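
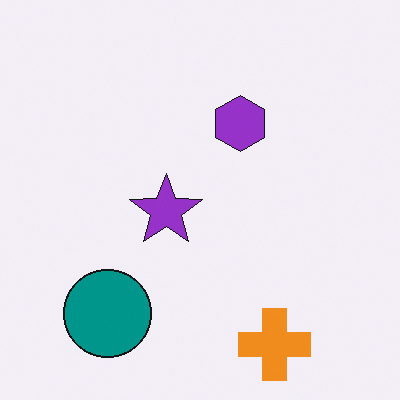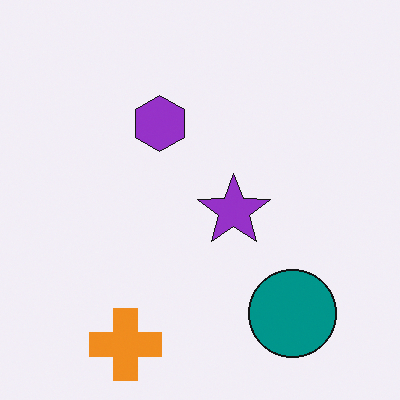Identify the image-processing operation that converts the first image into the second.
The image was flipped horizontally (left ↔ right).

The teal circle is in the bottom-left of the first image and the bottom-right of the second — shapes on opposite sides of the vertical midline have swapped in a mirror flip.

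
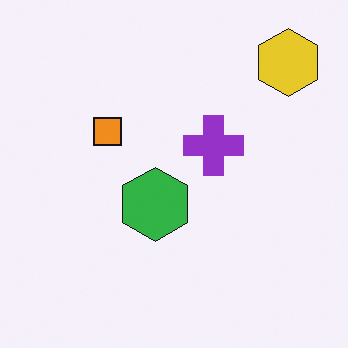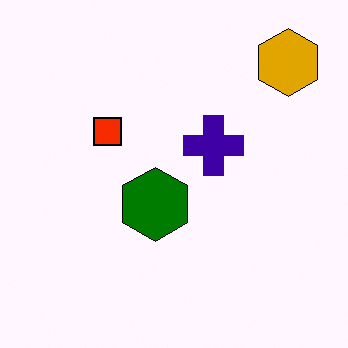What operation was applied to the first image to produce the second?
This is the original image given much higher contrast.

Tones are pushed away from mid-grey across the whole image — a global contrast change.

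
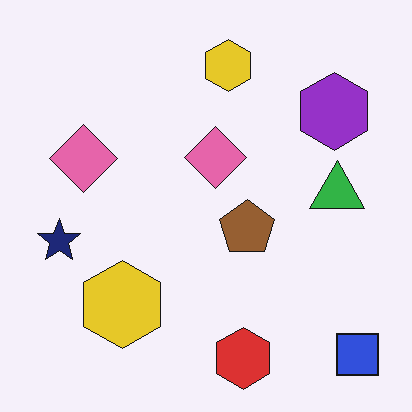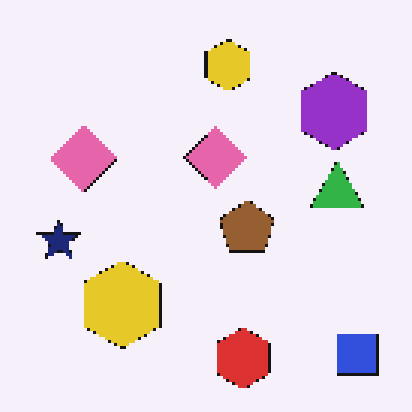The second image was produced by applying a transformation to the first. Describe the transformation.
It was lightly pixelated (a mild mosaic effect).

Shapes are reduced to large square blocks; fine edges and outlines are lost — a downscale-then-upscale (mosaic) effect.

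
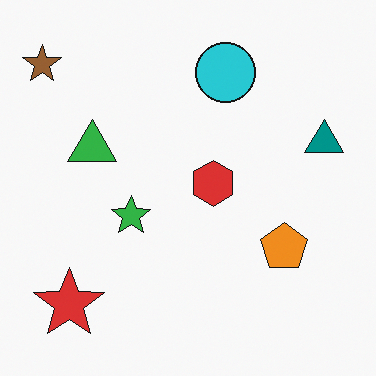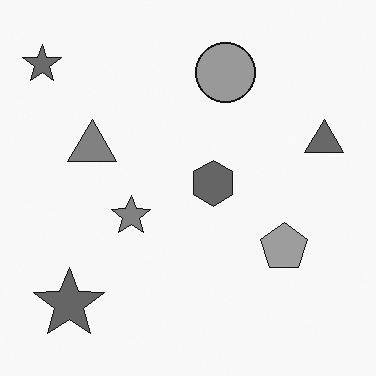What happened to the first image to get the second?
It was converted to grayscale.

All color is removed — every shape is now a shade of grey.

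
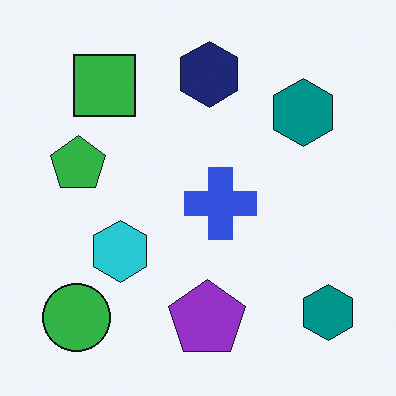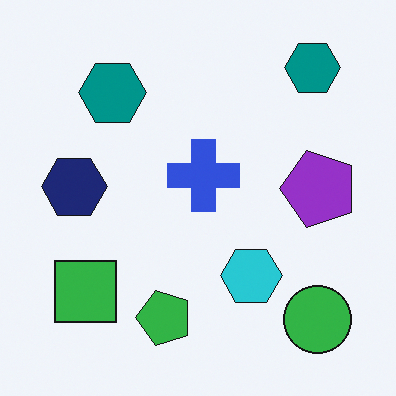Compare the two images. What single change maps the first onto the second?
The second image is the first rotated 90° counter-clockwise.

The green circle sits in the bottom-left of the first image and the bottom-right of the second — consistent with a whole-image 90° counter-clockwise rotation.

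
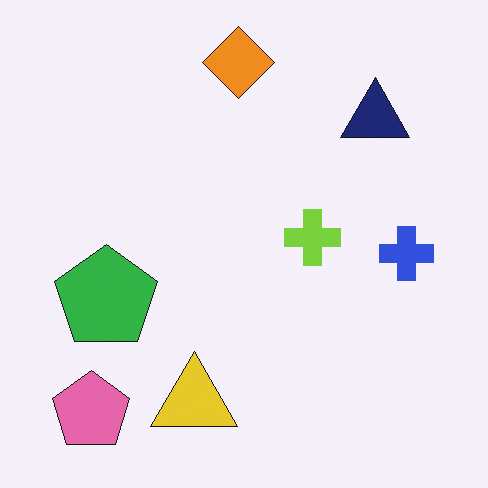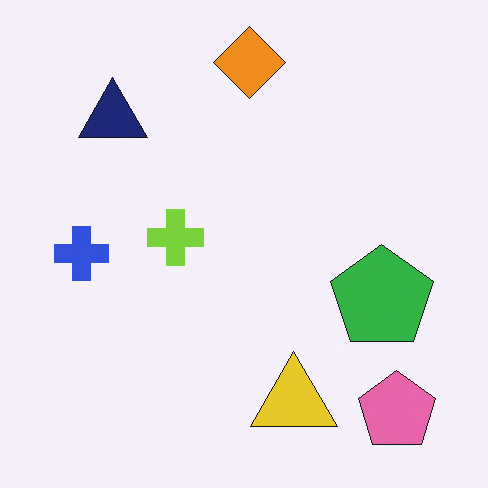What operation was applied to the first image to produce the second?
The transformation is: flipped horizontally (left ↔ right).

The blue cross is in the right of the first image and the left of the second — shapes on opposite sides of the vertical midline have swapped in a mirror flip.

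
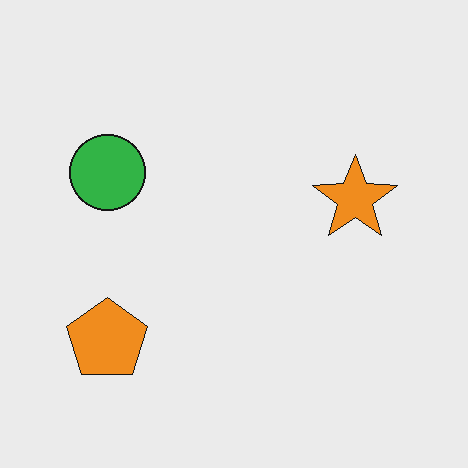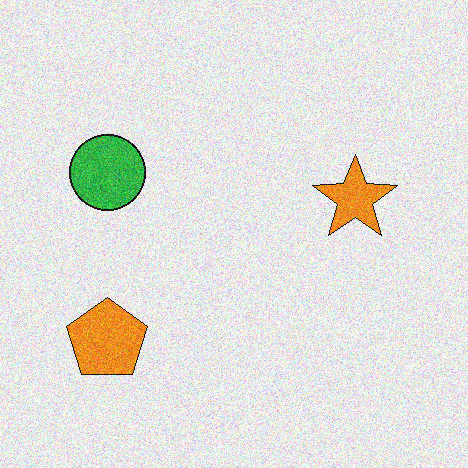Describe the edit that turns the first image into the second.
It was degraded with moderate additive noise.

Random speckle covers the whole image, including the flat background.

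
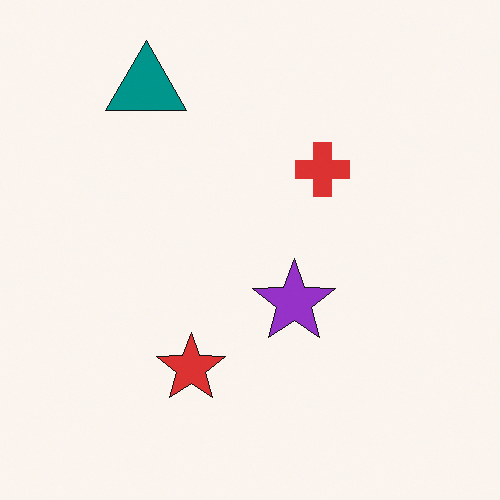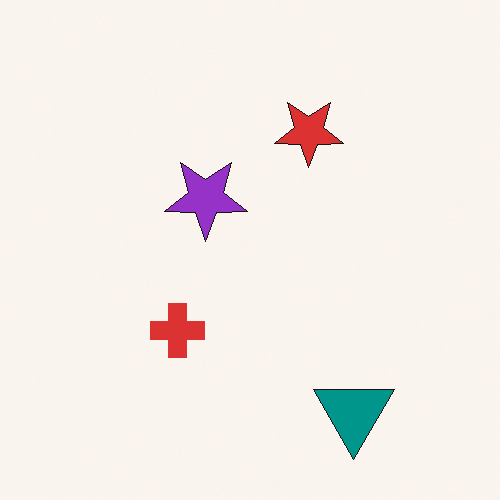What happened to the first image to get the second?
This is the original image rotated 180°.

The teal triangle sits in the top-left of the first image and the bottom-right of the second — consistent with a whole-image 180° rotation.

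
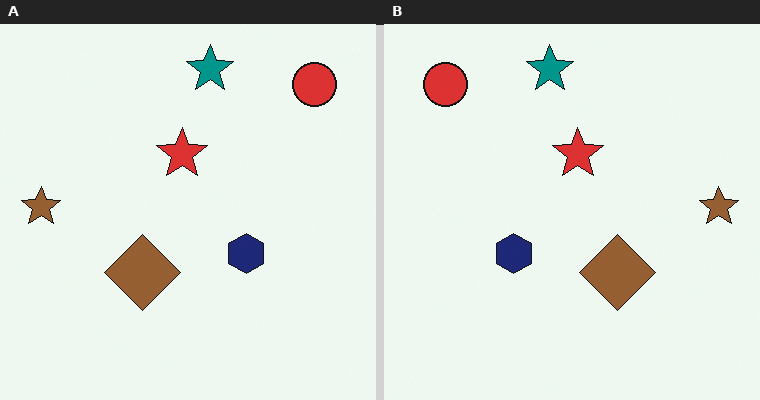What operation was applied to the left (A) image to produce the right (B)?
Flipped horizontally (left ↔ right).

The brown star is in the left of the left (A) image and the right of the right (B) — shapes on opposite sides of the vertical midline have swapped in a mirror flip.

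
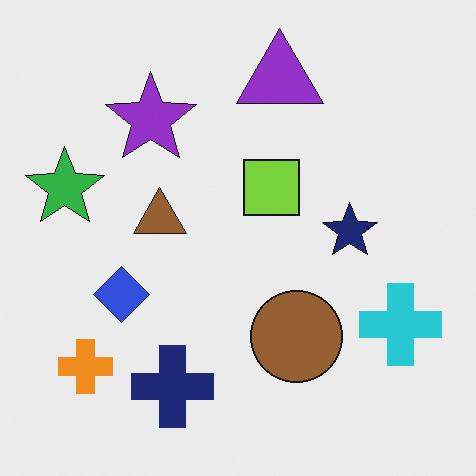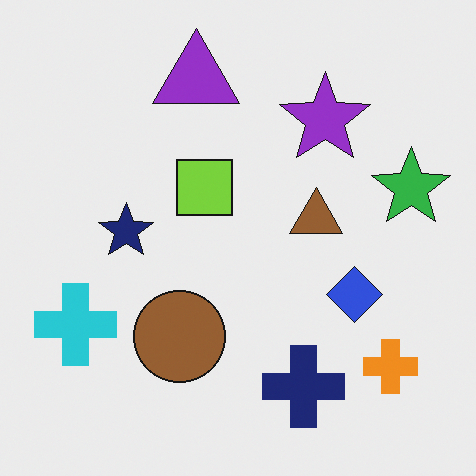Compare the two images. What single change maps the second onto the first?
This is the original image flipped horizontally (left ↔ right).

The green star is in the right of the second image and the left of the first — shapes on opposite sides of the vertical midline have swapped in a mirror flip.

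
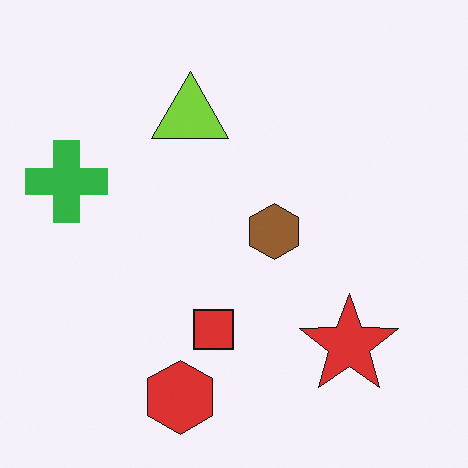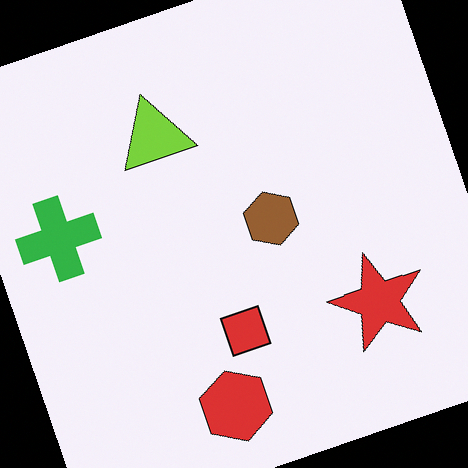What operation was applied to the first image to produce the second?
The second image is the first rotated counter-clockwise by a moderate amount.

Every shape is tilted by the same angle and the image corners show triangular fill wedges — a whole-image rotation by a non-right angle.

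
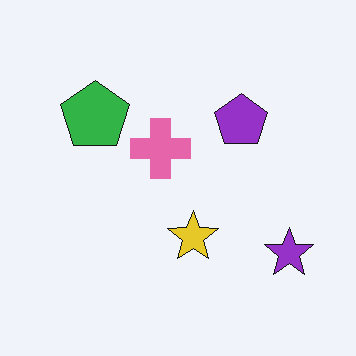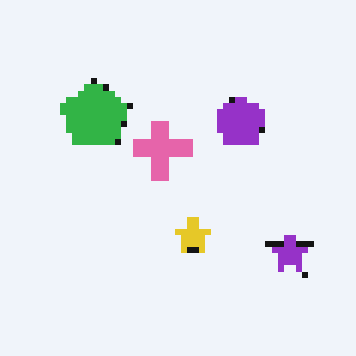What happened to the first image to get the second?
This is the original image pixelated into visible square blocks.

Shapes are reduced to large square blocks; fine edges and outlines are lost — a downscale-then-upscale (mosaic) effect.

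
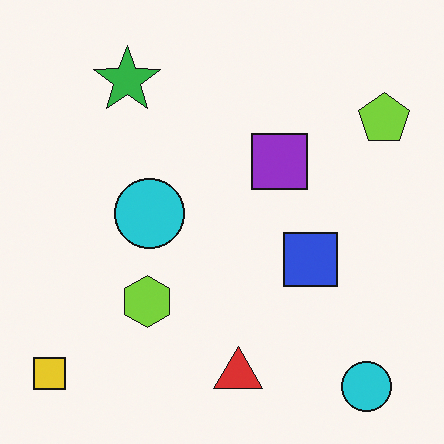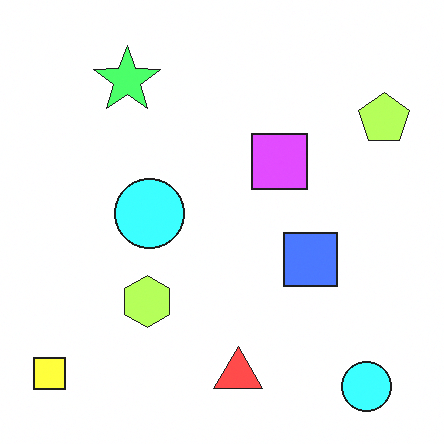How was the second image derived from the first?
The second image is the first noticeably brightened.

Every pixel — background and shapes alike — is uniformly brightened.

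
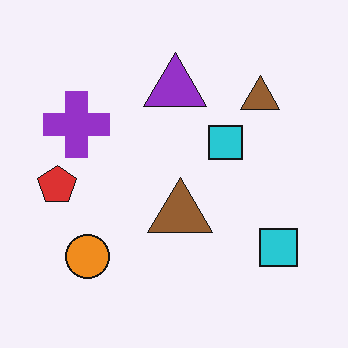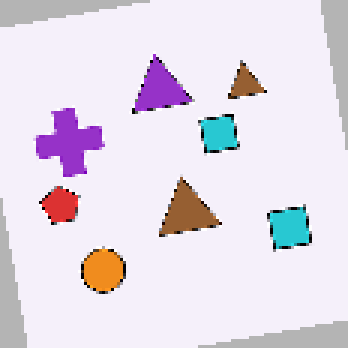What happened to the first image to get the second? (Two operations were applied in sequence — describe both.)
The second image is the first rotated counter-clockwise by a few degrees, then mildly pixelated.

Every shape is tilted by the same angle and the image corners show triangular fill wedges — a whole-image rotation by a non-right angle. Shapes are reduced to large square blocks; fine edges and outlines are lost — a downscale-then-upscale (mosaic) effect.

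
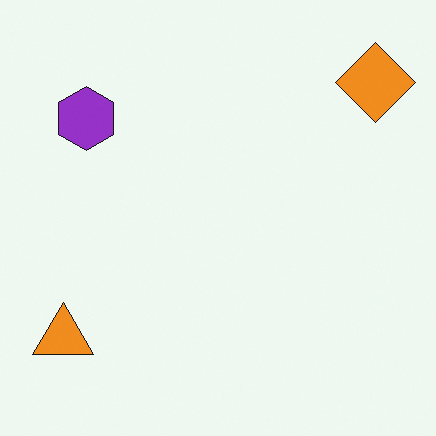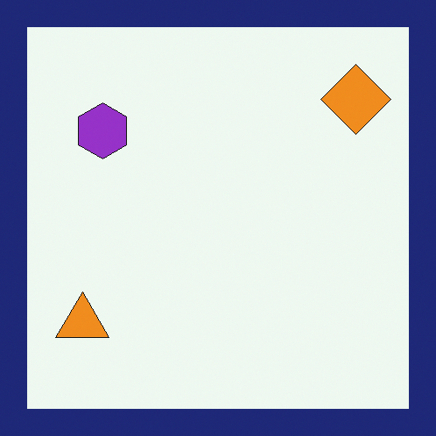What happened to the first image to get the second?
It was framed with a navy border.

A solid navy frame runs around the edge of the second image, with the content slightly shrunk inside it.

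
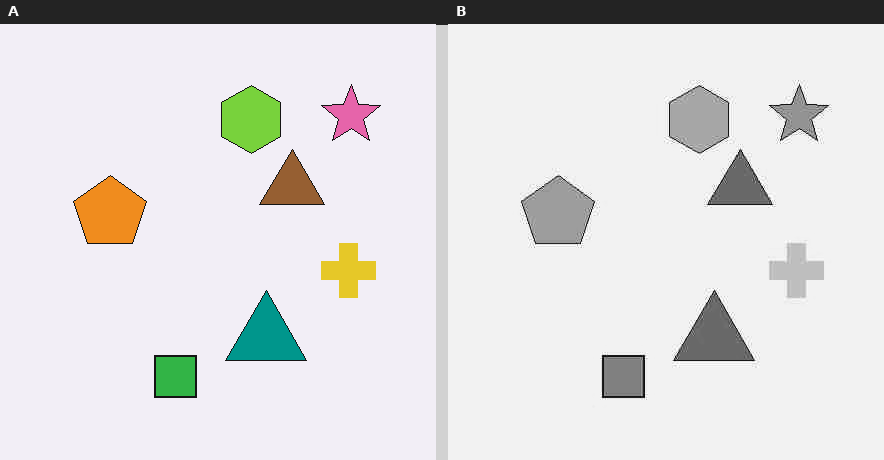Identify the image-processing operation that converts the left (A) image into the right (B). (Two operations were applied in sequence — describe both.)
The image was heavily JPEG-compressed with obvious blocking artifacts, then converted to grayscale.

Blocky 8×8 compression artifacts appear around shape edges and the flat background shows ringing — characteristic JPEG degradation. All color is removed — every shape is now a shade of grey.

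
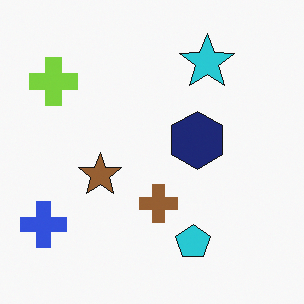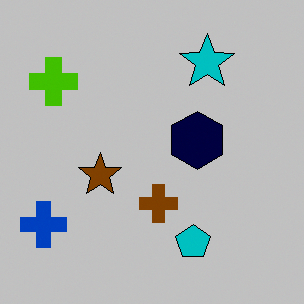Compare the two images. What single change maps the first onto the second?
The image was heavily posterized to just a handful of flat colors.

Each flat color has snapped to a coarser quantized level — most visibly, the near-white background has dropped to a flat grey.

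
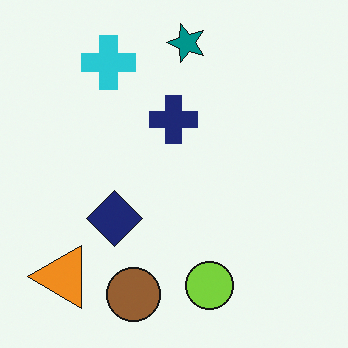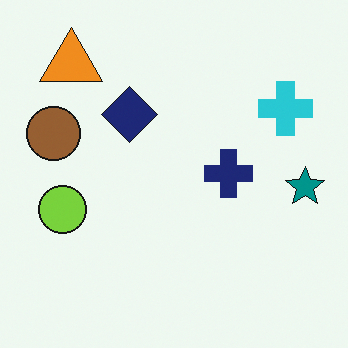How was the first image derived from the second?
The first image is the second rotated 90° counter-clockwise.

The orange triangle sits in the top-left of the second image and the bottom-left of the first — consistent with a whole-image 90° counter-clockwise rotation.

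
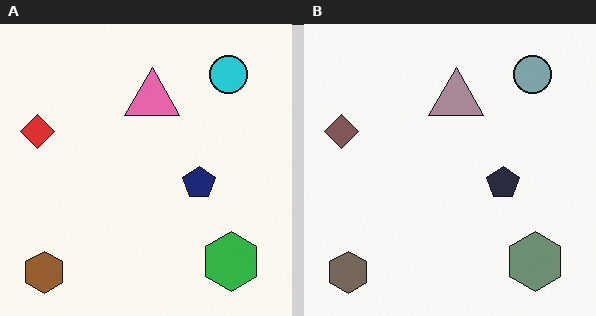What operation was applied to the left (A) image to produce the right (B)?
It was made much more muted (saturation change).

All colors are more muted and greyish — a global saturation change.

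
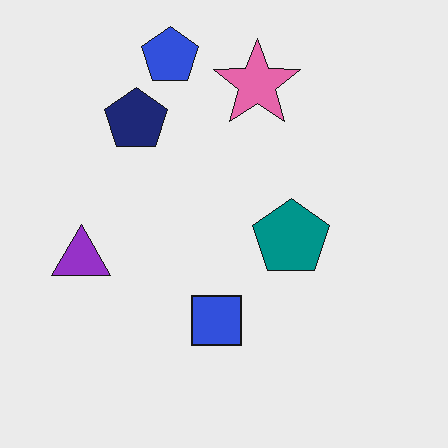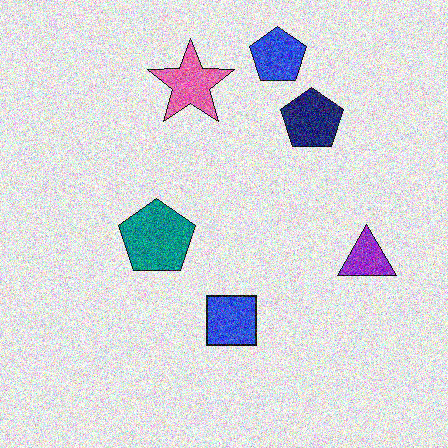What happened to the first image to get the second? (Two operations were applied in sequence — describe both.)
The transformation is: flipped horizontally (left ↔ right), then degraded with a thick layer of grain.

The purple triangle is in the left of the first image and the right of the second — shapes on opposite sides of the vertical midline have swapped in a mirror flip. Random speckle covers the whole image, including the flat background.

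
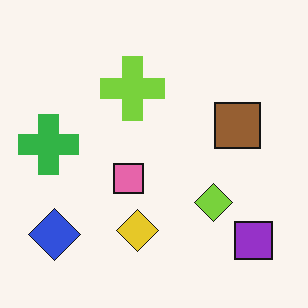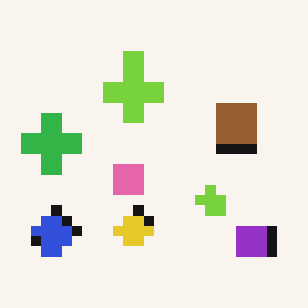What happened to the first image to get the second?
The image was heavily pixelated into large blocks.

Shapes are reduced to large square blocks; fine edges and outlines are lost — a downscale-then-upscale (mosaic) effect.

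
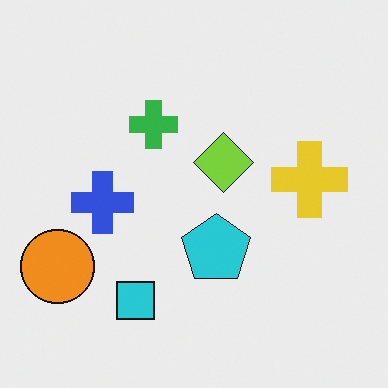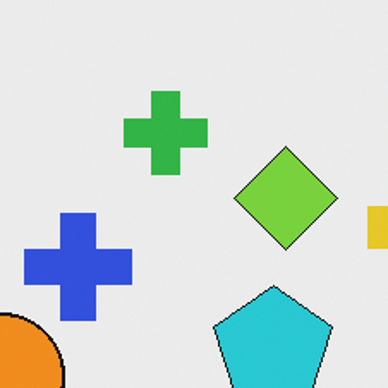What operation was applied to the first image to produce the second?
Cropped tightly and scaled back up.

The visible shapes are larger and the field of view is narrower; shapes near the original edges may be partly or wholly outside the frame — a crop-and-rescale.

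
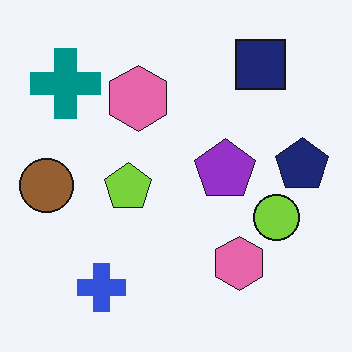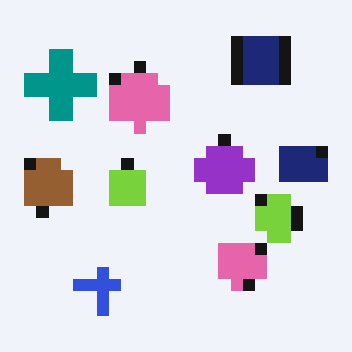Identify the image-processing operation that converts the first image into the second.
This is the original image coarsely pixelated.

Shapes are reduced to large square blocks; fine edges and outlines are lost — a downscale-then-upscale (mosaic) effect.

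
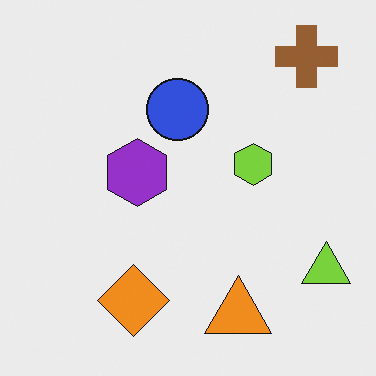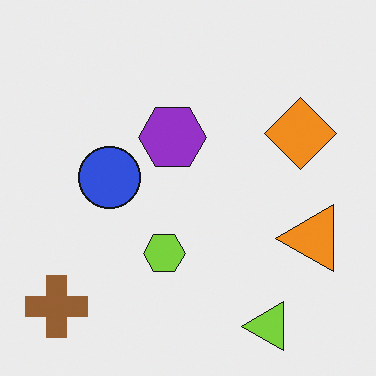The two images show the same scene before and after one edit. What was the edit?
The second image is the first transposed (reflected across the top-left ↔ bottom-right diagonal).

Shapes have swapped their row and column positions — what was in the top-right is now in the bottom-left — a diagonal reflection.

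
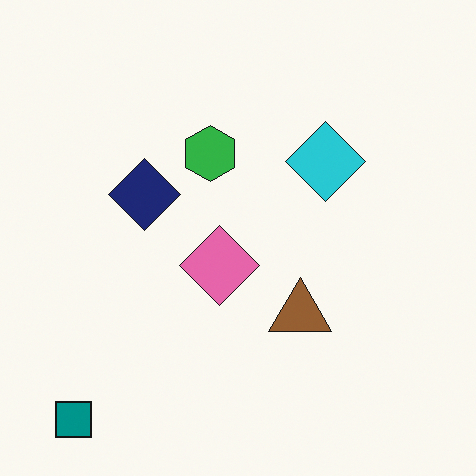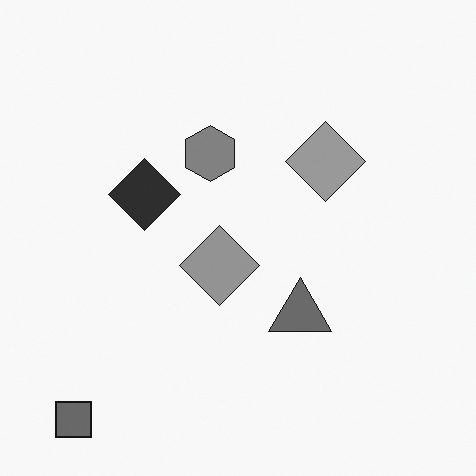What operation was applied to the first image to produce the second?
The second image is the first converted to grayscale.

All color is removed — every shape is now a shade of grey.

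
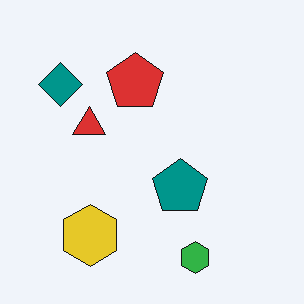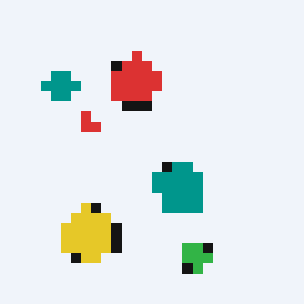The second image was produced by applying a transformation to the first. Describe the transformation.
This is the original image heavily pixelated into large blocks.

Shapes are reduced to large square blocks; fine edges and outlines are lost — a downscale-then-upscale (mosaic) effect.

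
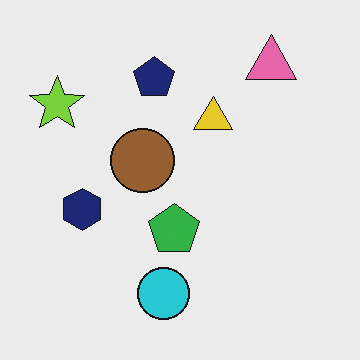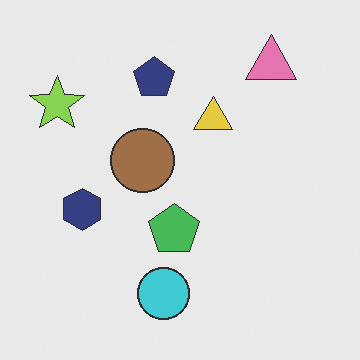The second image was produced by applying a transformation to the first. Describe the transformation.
This is the original image given slightly reduced contrast.

Tones are pushed toward mid-grey across the whole image — a global contrast change.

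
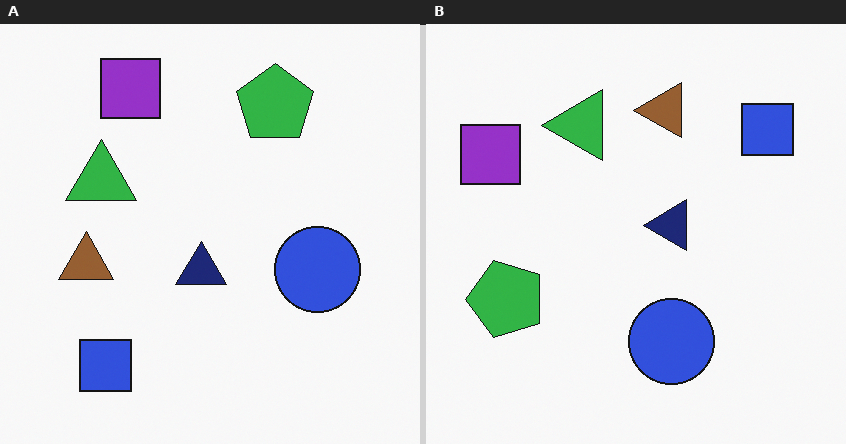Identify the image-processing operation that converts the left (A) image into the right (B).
The right (B) image is the left (A) transposed (reflected across the top-left ↔ bottom-right diagonal).

Shapes have swapped their row and column positions — what was in the top-right is now in the bottom-left — a diagonal reflection.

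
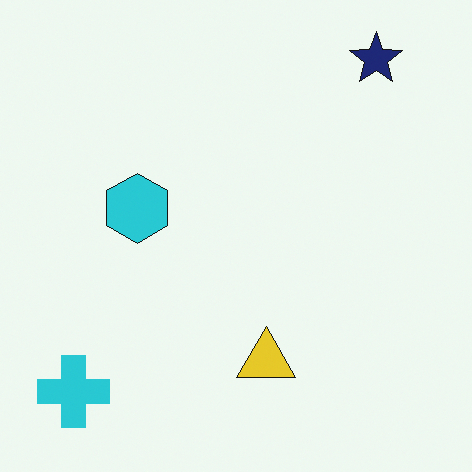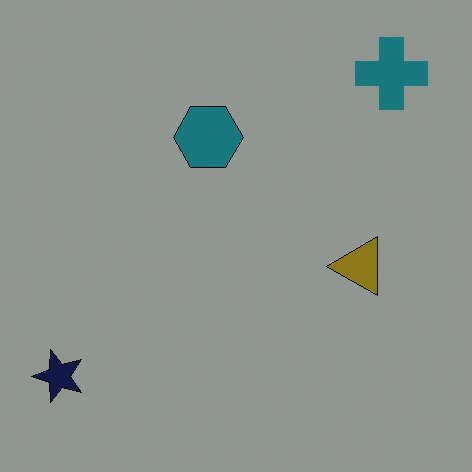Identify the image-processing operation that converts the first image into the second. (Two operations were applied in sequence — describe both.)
Transposed (reflected across the top-left ↔ bottom-right diagonal), then darkened a lot.

Shapes have swapped their row and column positions — what was in the top-right is now in the bottom-left — a diagonal reflection. Every pixel — background and shapes alike — is uniformly darkened.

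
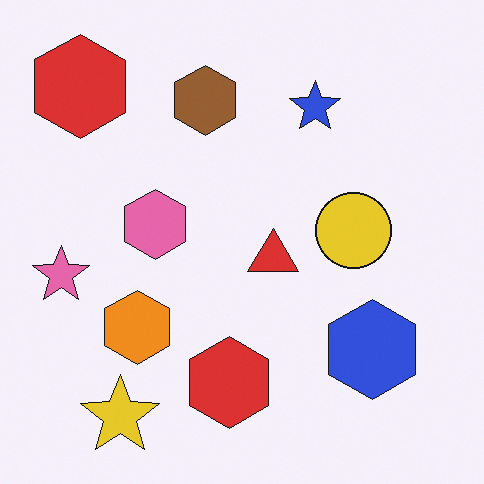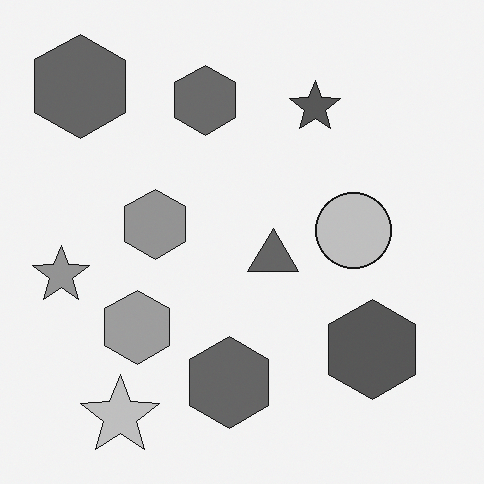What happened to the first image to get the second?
The image was converted to grayscale.

All color is removed — every shape is now a shade of grey.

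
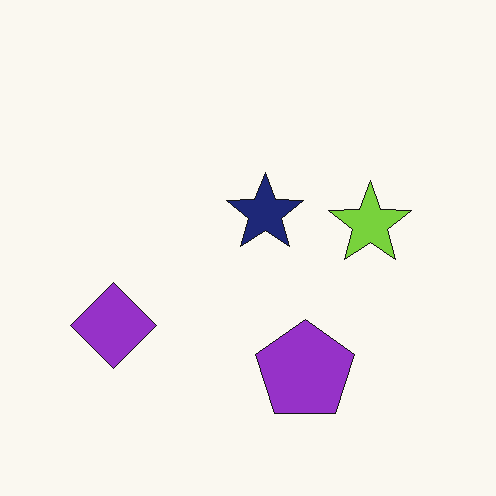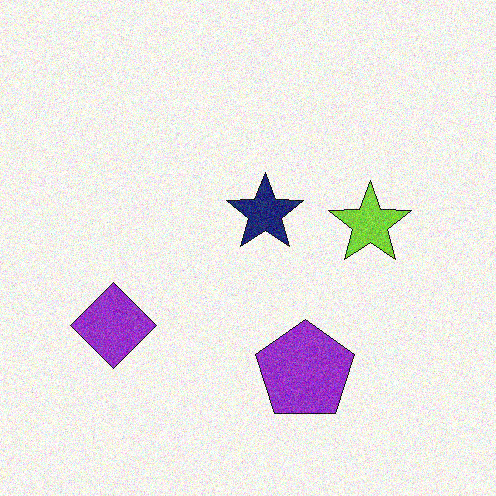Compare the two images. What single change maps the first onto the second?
The transformation is: degraded with moderate additive noise.

Random speckle covers the whole image, including the flat background.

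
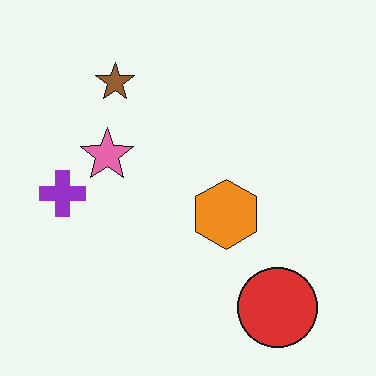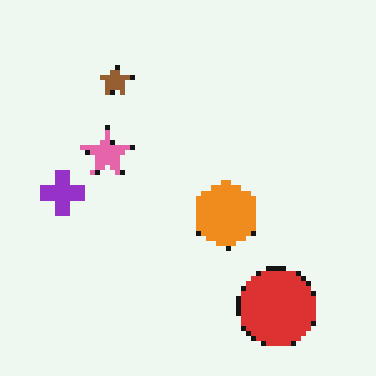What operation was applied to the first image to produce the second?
Lightly pixelated (a mild mosaic effect).

Shapes are reduced to large square blocks; fine edges and outlines are lost — a downscale-then-upscale (mosaic) effect.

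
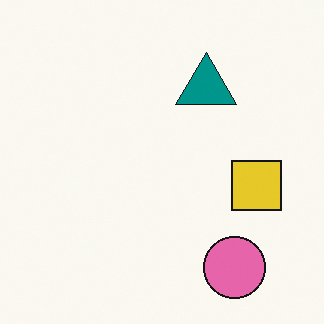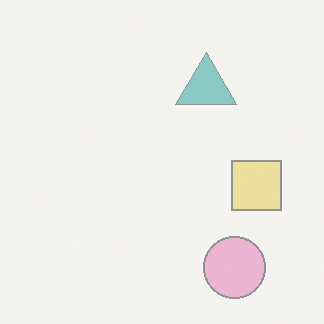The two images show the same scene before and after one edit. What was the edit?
It was washed out (contrast reduced).

Tones are pushed toward mid-grey across the whole image — a global contrast change.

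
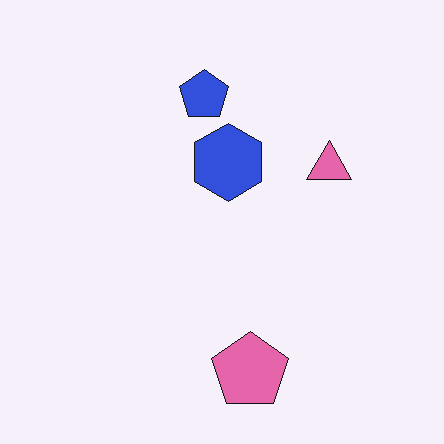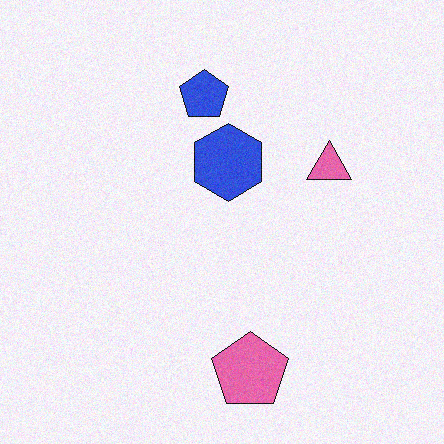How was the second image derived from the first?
This is the original image degraded with light additive noise.

Random speckle covers the whole image, including the flat background.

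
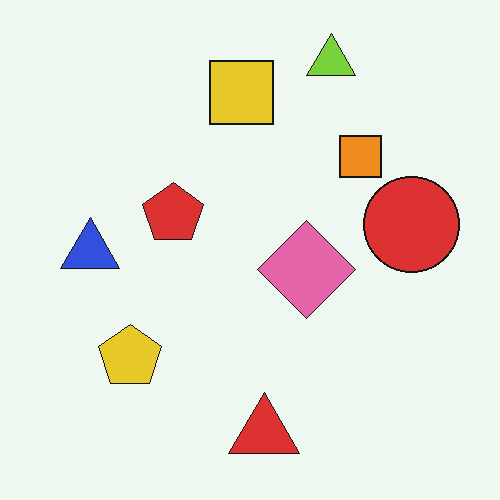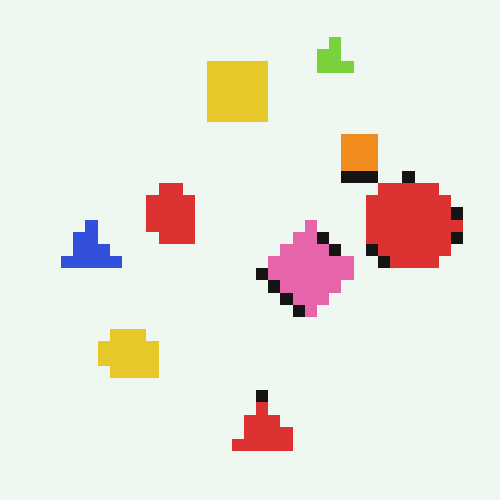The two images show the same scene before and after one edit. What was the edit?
It was heavily pixelated into large blocks.

Shapes are reduced to large square blocks; fine edges and outlines are lost — a downscale-then-upscale (mosaic) effect.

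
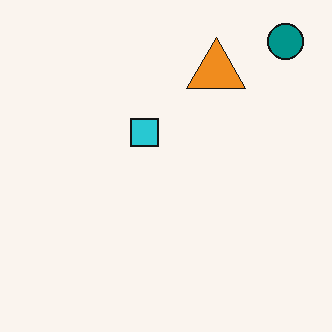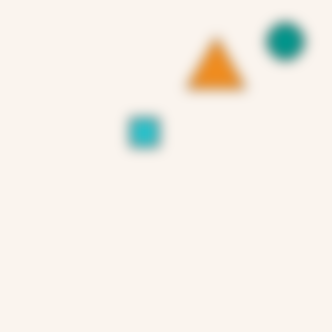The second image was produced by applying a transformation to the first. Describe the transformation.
The image was heavily blurred.

Shape edges and outlines are uniformly softened across the whole image.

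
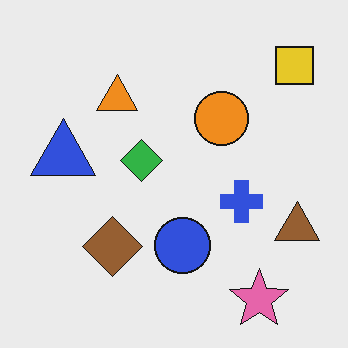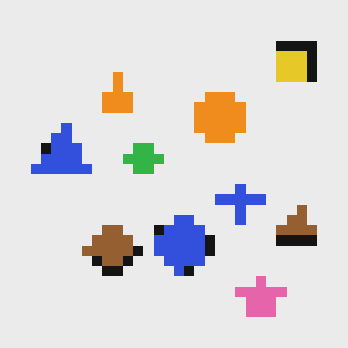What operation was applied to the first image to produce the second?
Heavily pixelated into large blocks.

Shapes are reduced to large square blocks; fine edges and outlines are lost — a downscale-then-upscale (mosaic) effect.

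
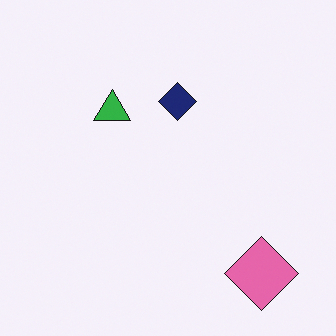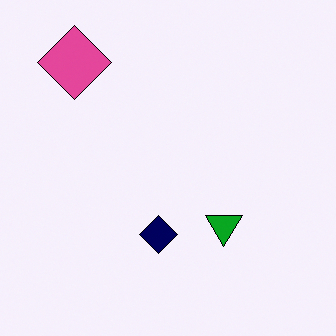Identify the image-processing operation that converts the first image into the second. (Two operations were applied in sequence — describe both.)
It was rotated 180°, then given slightly increased contrast.

The pink diamond sits in the bottom-right of the first image and the top-left of the second — consistent with a whole-image 180° rotation. Tones are pushed away from mid-grey across the whole image — a global contrast change.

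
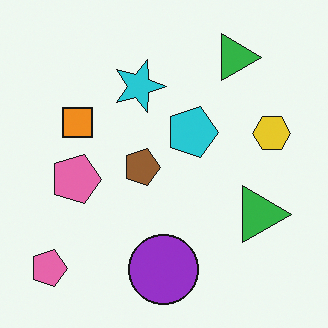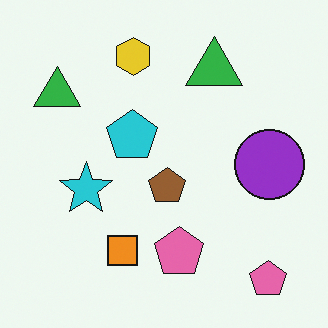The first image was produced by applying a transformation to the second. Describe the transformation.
It was rotated 90° clockwise.

The yellow hexagon sits in the top of the second image and the right of the first — consistent with a whole-image 90° clockwise rotation.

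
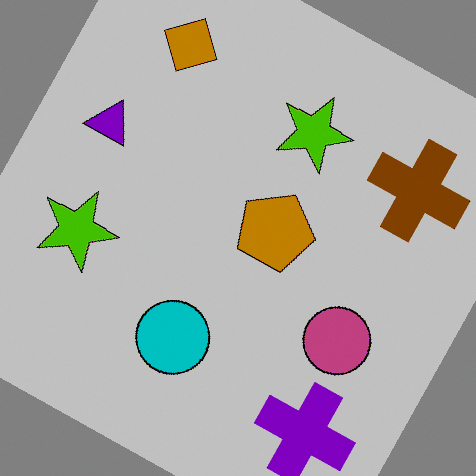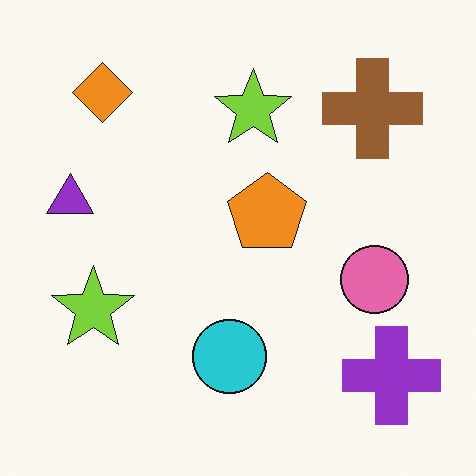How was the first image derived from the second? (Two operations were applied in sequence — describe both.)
The image was rotated clockwise by a clearly visible amount, then aggressively posterized.

Every shape is tilted by the same angle and the image corners show triangular fill wedges — a whole-image rotation by a non-right angle. Each flat color has snapped to a coarser quantized level — most visibly, the near-white background has dropped to a flat grey.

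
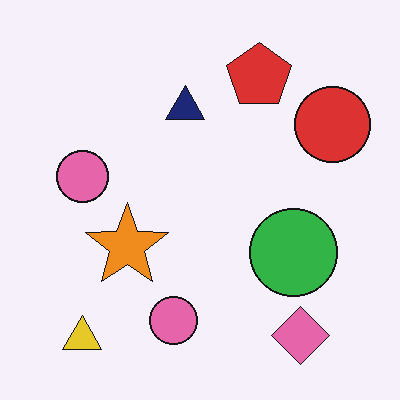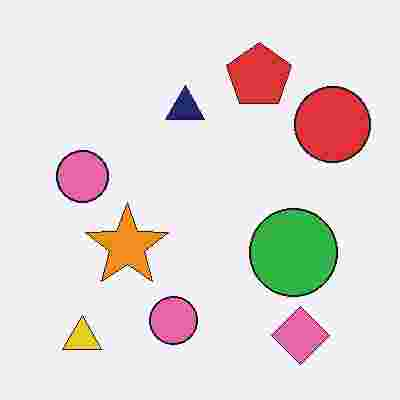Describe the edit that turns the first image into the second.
The second image is the first degraded with heavy JPEG compression.

Blocky 8×8 compression artifacts appear around shape edges and the flat background shows ringing — characteristic JPEG degradation.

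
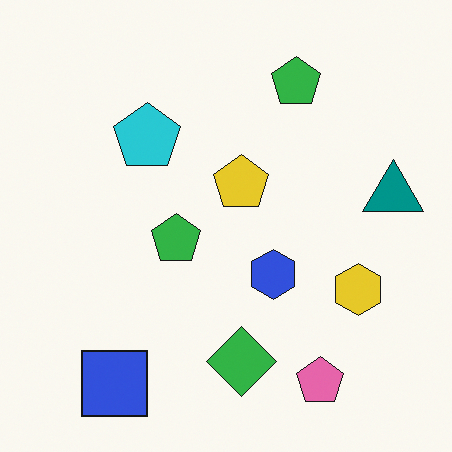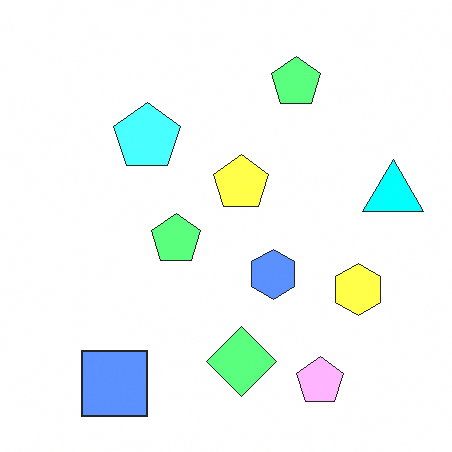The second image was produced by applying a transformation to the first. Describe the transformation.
The second image is the first brightened a lot.

Every pixel — background and shapes alike — is uniformly brightened.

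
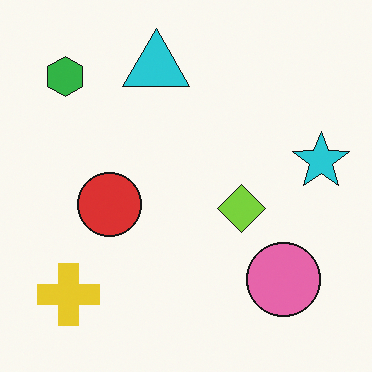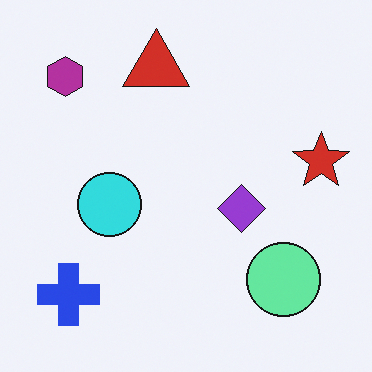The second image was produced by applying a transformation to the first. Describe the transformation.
It was hue-shifted through roughly half the color wheel.

Every shape's color has rotated by the same amount around the hue wheel — a uniform hue shift.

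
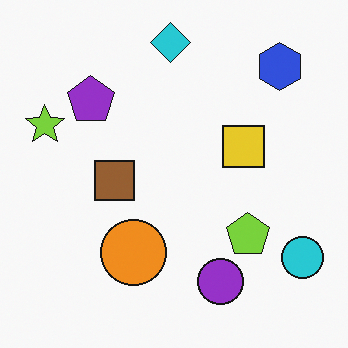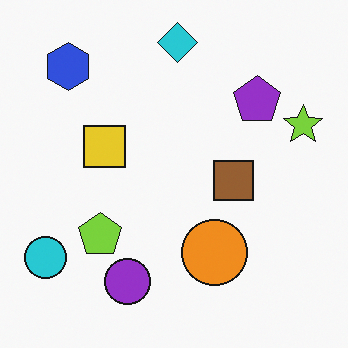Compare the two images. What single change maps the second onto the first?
The transformation is: flipped horizontally (left ↔ right).

The lime star is in the right of the second image and the left of the first — shapes on opposite sides of the vertical midline have swapped in a mirror flip.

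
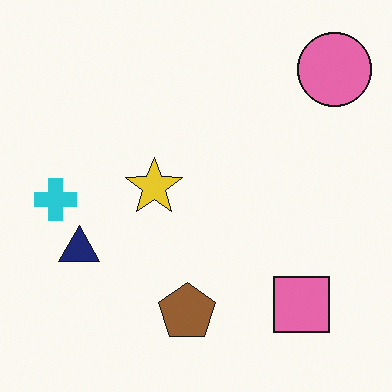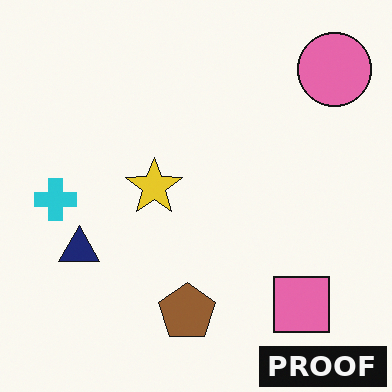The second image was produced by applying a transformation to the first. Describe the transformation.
Watermarked with the text "PROOF" in the lower-right corner.

A dark label reading "PROOF" appears in the lower-right corner.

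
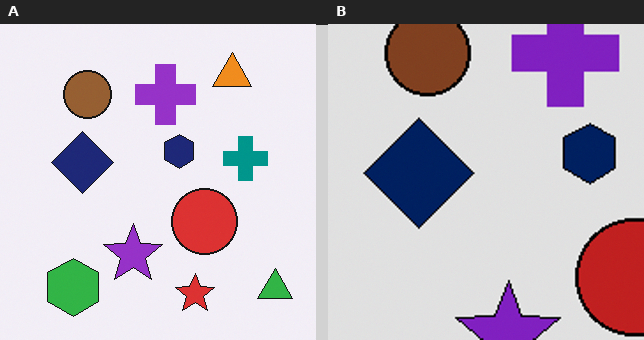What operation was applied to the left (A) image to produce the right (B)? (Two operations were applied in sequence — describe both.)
The image was posterized to a reduced palette, then cropped tightly and scaled back up.

Each flat color has snapped to a coarser quantized level — most visibly, the near-white background has dropped to a flat grey. The visible shapes are larger and the field of view is narrower; shapes near the original edges may be partly or wholly outside the frame — a crop-and-rescale.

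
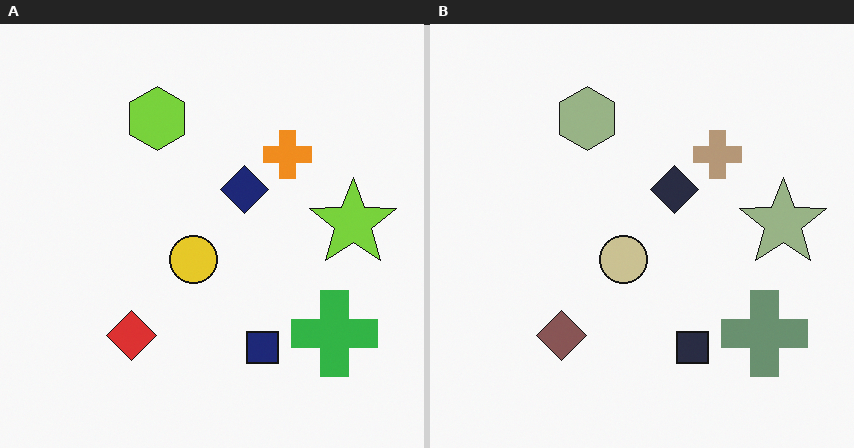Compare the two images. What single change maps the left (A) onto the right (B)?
The image was heavily desaturated.

All colors are more muted and greyish — a global saturation change.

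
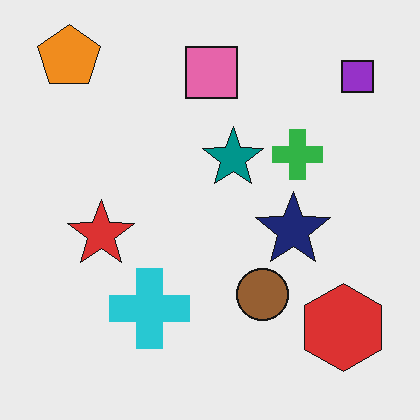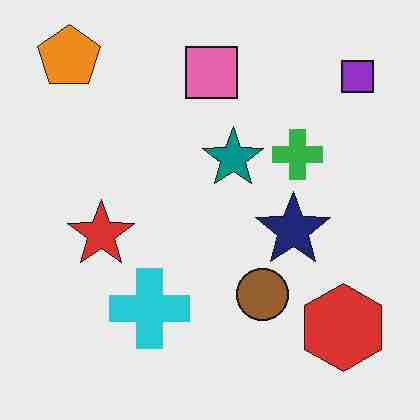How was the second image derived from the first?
The second image is the first heavily JPEG-compressed with obvious blocking artifacts.

Blocky 8×8 compression artifacts appear around shape edges and the flat background shows ringing — characteristic JPEG degradation.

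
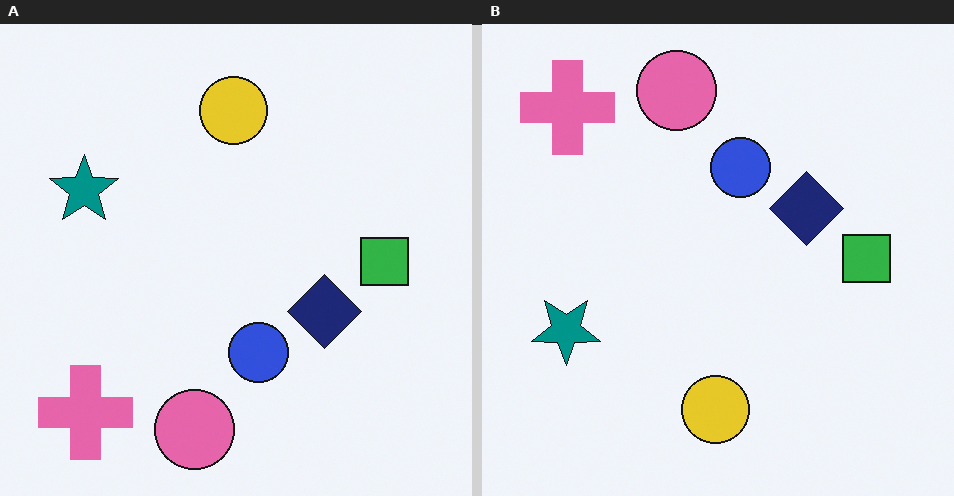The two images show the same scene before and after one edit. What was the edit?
The image was flipped vertically (top ↔ bottom).

The pink circle is in the bottom of the left (A) image and the top of the right (B) — shapes on opposite sides of the horizontal midline have swapped in a mirror flip.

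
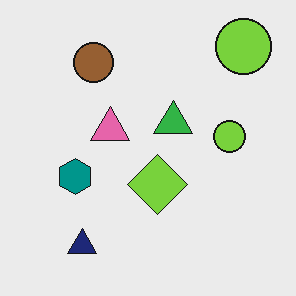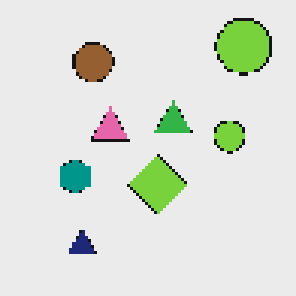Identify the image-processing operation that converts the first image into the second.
It was mildly pixelated.

Shapes are reduced to large square blocks; fine edges and outlines are lost — a downscale-then-upscale (mosaic) effect.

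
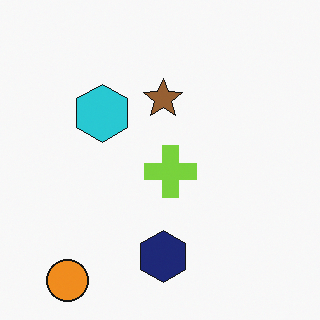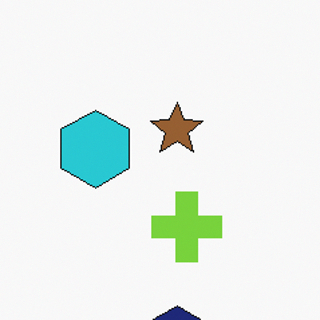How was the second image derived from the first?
It was cropped to a modestly smaller region and rescaled.

The visible shapes are larger and the field of view is narrower; shapes near the original edges may be partly or wholly outside the frame — a crop-and-rescale.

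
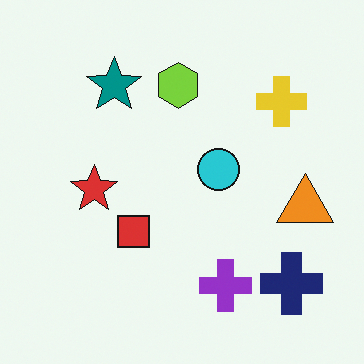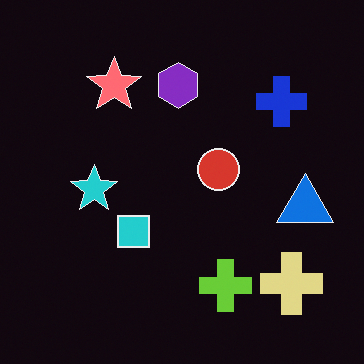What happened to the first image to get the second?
The transformation is: color-inverted (negative).

The light background has become dark and every shape's color is its complement — a photographic negative.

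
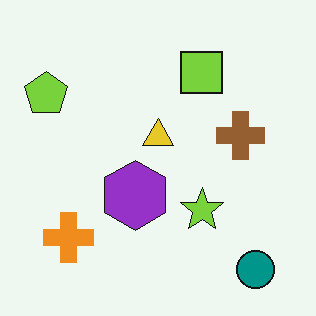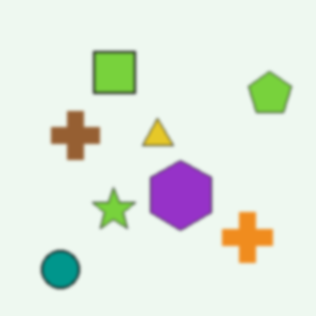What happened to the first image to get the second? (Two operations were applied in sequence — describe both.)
The second image is the first given a subtle gaussian blur, then flipped horizontally (left ↔ right).

Shape edges and outlines are uniformly softened across the whole image. The lime pentagon is in the top-left of the first image and the top-right of the second — shapes on opposite sides of the vertical midline have swapped in a mirror flip.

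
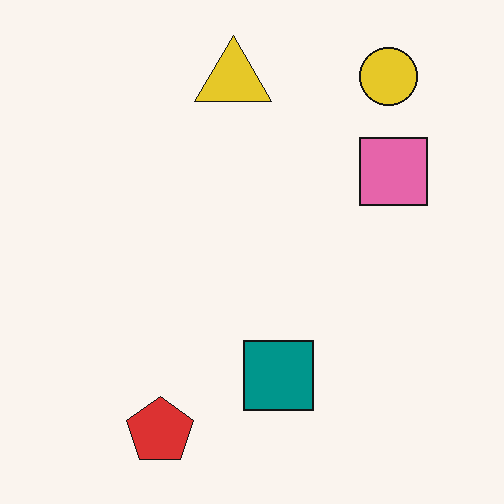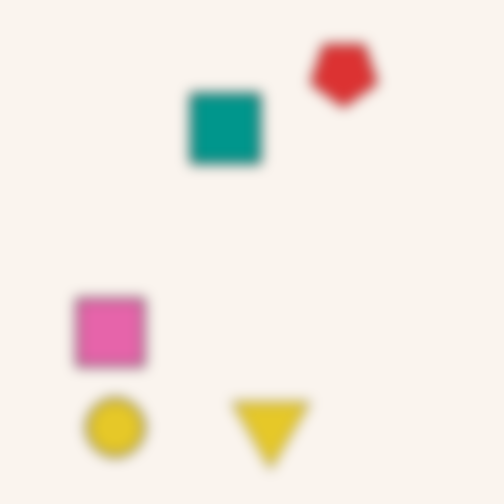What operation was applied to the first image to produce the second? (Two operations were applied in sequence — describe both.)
This is the original image strongly gaussian-blurred, then rotated 180°.

Shape edges and outlines are uniformly softened across the whole image. The yellow circle sits in the top-right of the first image and the bottom-left of the second — consistent with a whole-image 180° rotation.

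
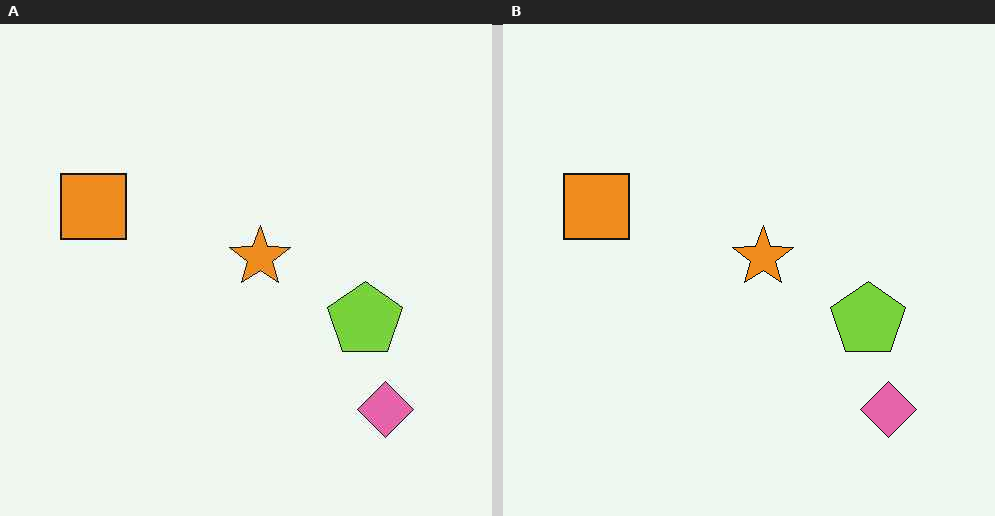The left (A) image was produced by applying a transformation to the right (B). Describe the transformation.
The transformation is: JPEG-compressed with visible artifacts.

Blocky 8×8 compression artifacts appear around shape edges and the flat background shows ringing — characteristic JPEG degradation.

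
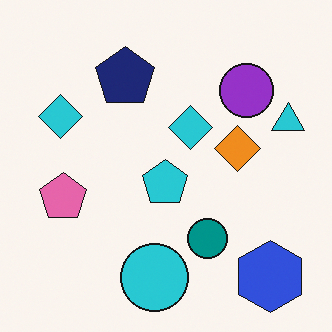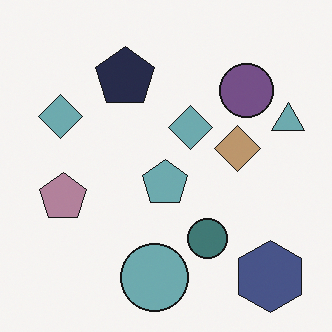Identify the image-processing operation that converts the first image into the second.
The second image is the first made much more muted (saturation change).

All colors are more muted and greyish — a global saturation change.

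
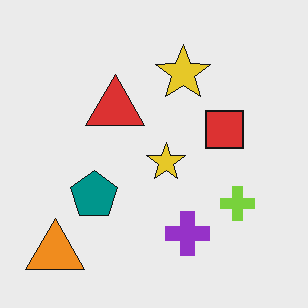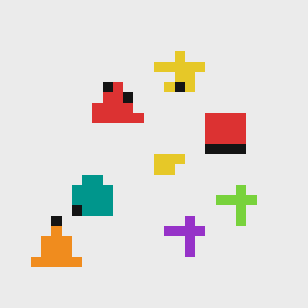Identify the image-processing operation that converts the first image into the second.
The transformation is: heavily pixelated into large blocks.

Shapes are reduced to large square blocks; fine edges and outlines are lost — a downscale-then-upscale (mosaic) effect.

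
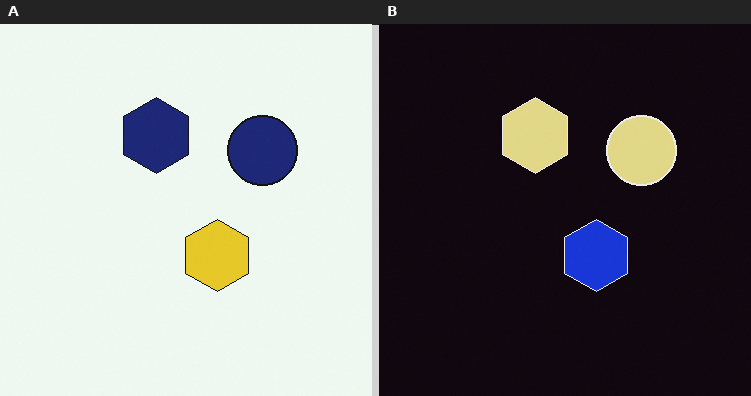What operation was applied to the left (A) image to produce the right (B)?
This is the original image color-inverted (negative).

The light background has become dark and every shape's color is its complement — a photographic negative.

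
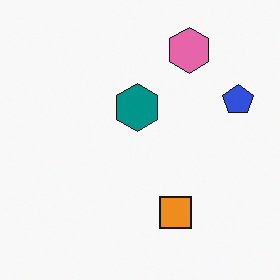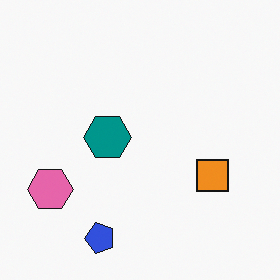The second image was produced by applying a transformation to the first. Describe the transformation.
Transposed (reflected across the top-left ↔ bottom-right diagonal).

Shapes have swapped their row and column positions — what was in the top-right is now in the bottom-left — a diagonal reflection.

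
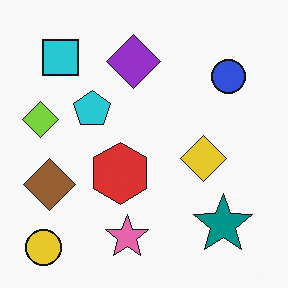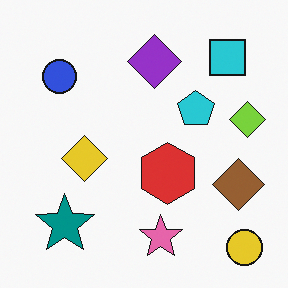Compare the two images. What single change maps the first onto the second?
The transformation is: flipped horizontally (left ↔ right).

The lime diamond is in the left of the first image and the right of the second — shapes on opposite sides of the vertical midline have swapped in a mirror flip.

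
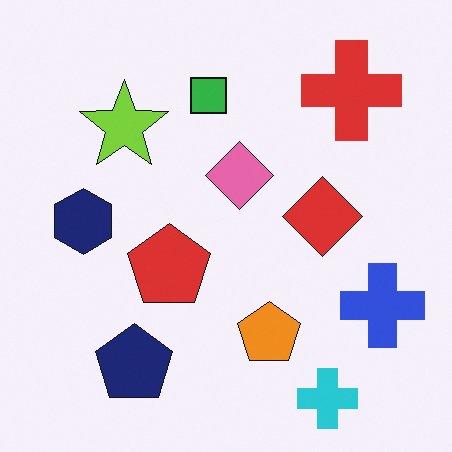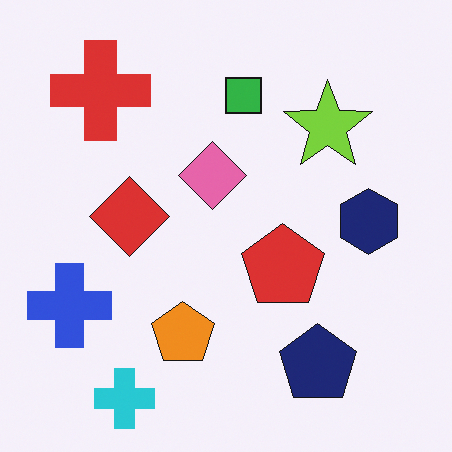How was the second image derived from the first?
It was flipped horizontally (left ↔ right).

The blue cross is in the bottom-right of the first image and the bottom-left of the second — shapes on opposite sides of the vertical midline have swapped in a mirror flip.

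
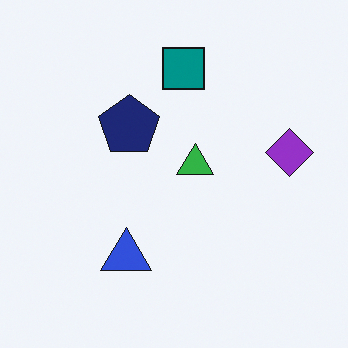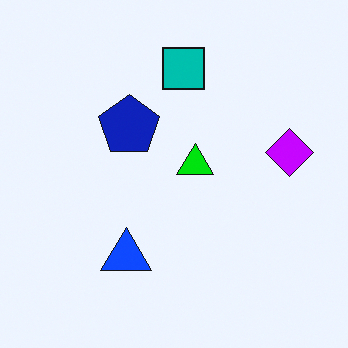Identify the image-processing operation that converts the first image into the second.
It was made much more vivid (saturation change).

All colors are more vivid — a global saturation change.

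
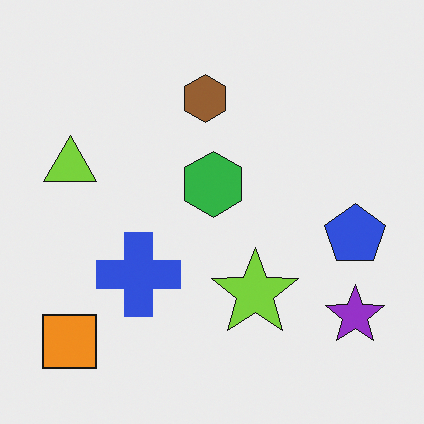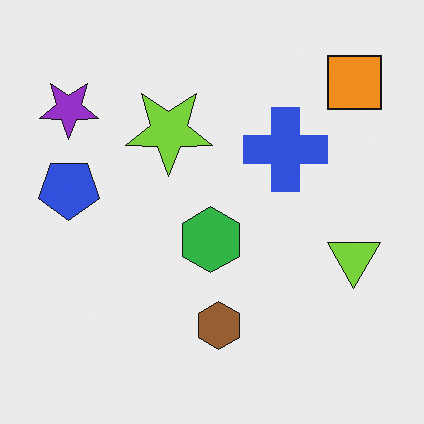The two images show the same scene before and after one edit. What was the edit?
This is the original image rotated 180°.

The orange square sits in the bottom-left of the first image and the top-right of the second — consistent with a whole-image 180° rotation.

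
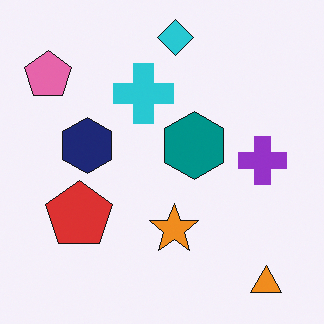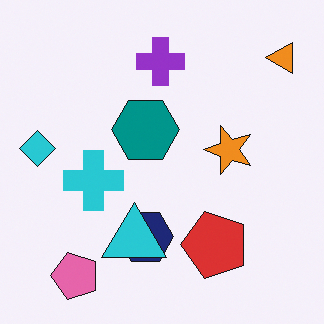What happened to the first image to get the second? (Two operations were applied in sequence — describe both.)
This is the original image rotated 90° counter-clockwise, then overlaid with an additional cyan triangle.

The orange triangle sits in the bottom-right of the first image and the top-right of the second — consistent with a whole-image 90° counter-clockwise rotation. A cyan triangle appears in the second image that is absent from the first.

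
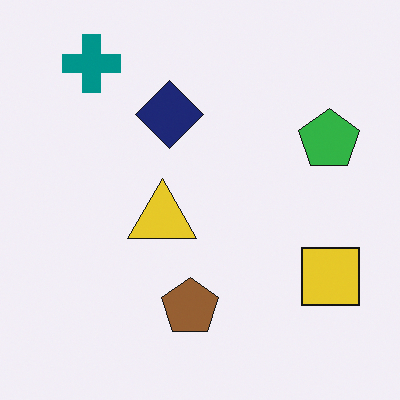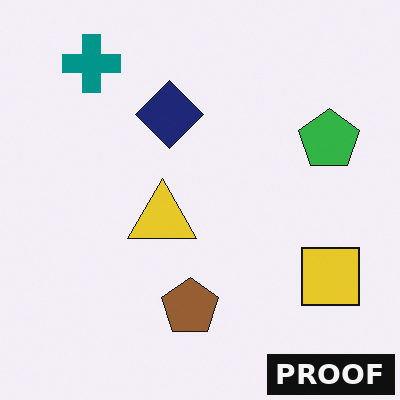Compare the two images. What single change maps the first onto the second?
Watermarked with the text "PROOF" in the lower-right corner.

A dark label reading "PROOF" appears in the lower-right corner.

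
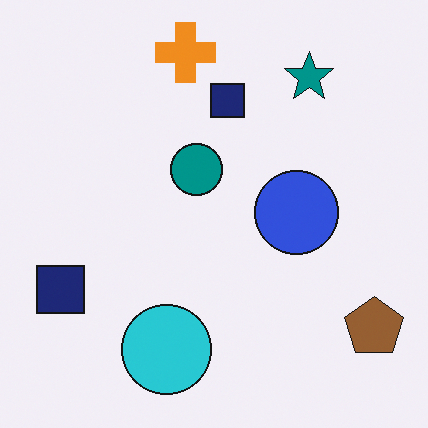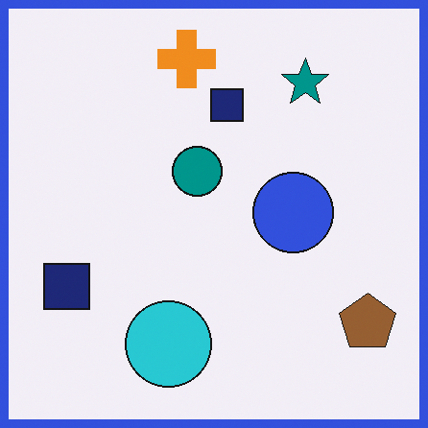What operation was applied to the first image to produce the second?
This is the original image framed with a blue border.

A solid blue frame runs around the edge of the second image, with the content slightly shrunk inside it.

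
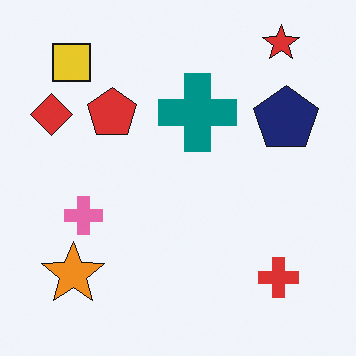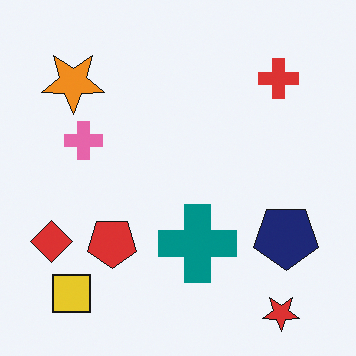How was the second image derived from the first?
The transformation is: flipped vertically (top ↔ bottom).

The red star is in the top-right of the first image and the bottom-right of the second — shapes on opposite sides of the horizontal midline have swapped in a mirror flip.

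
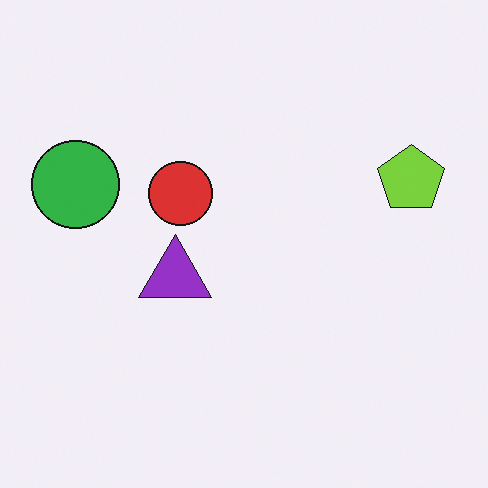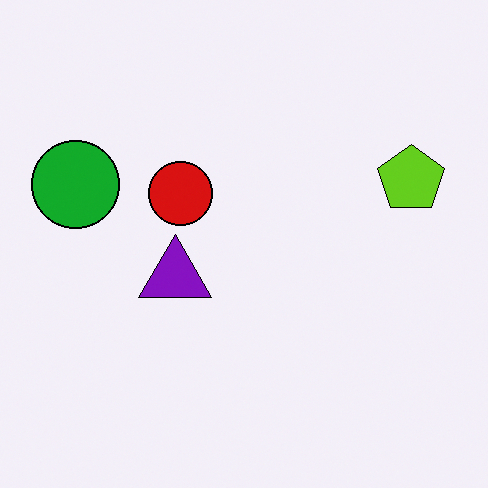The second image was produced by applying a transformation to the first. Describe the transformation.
The image was given slightly increased contrast.

Tones are pushed away from mid-grey across the whole image — a global contrast change.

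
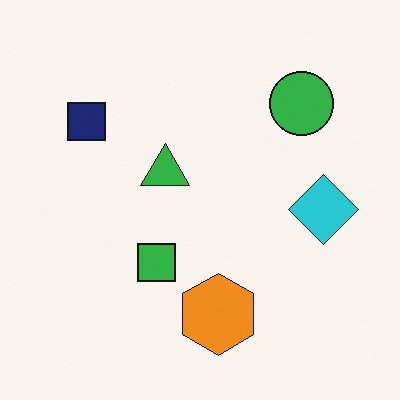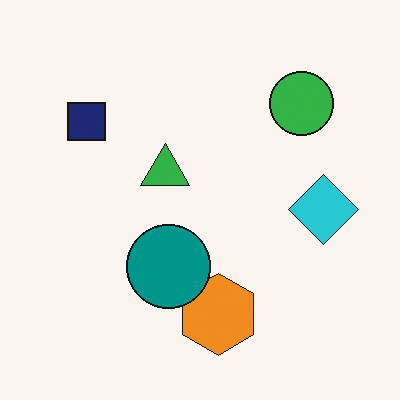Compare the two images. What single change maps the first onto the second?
The second image is the first overlaid with an additional teal circle.

A teal circle appears in the second image that is absent from the first.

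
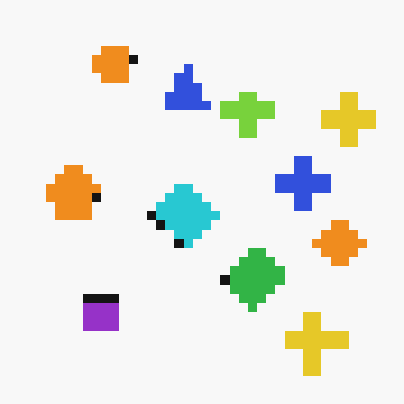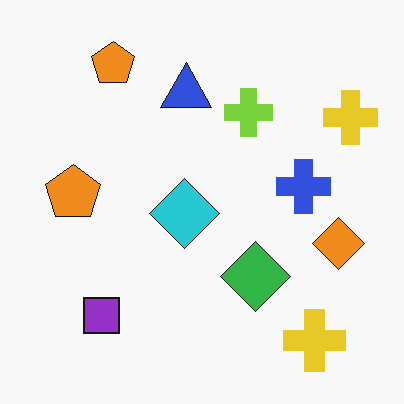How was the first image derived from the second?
It was heavily pixelated into large blocks.

Shapes are reduced to large square blocks; fine edges and outlines are lost — a downscale-then-upscale (mosaic) effect.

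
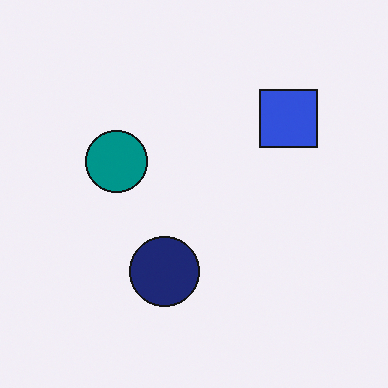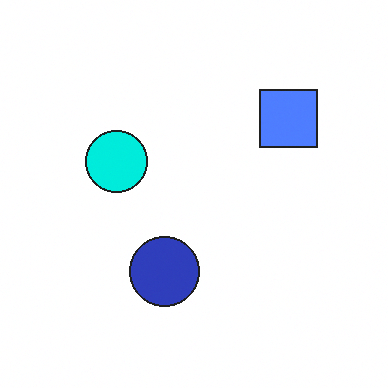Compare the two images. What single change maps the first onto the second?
It was noticeably brightened.

Every pixel — background and shapes alike — is uniformly brightened.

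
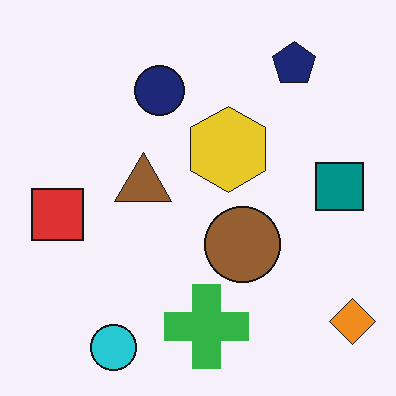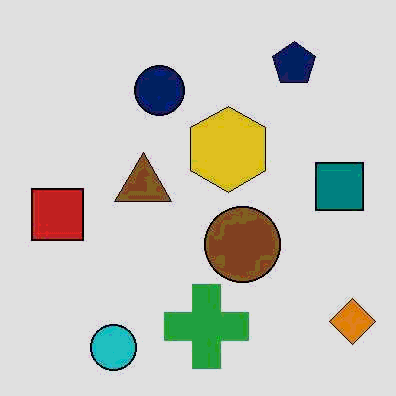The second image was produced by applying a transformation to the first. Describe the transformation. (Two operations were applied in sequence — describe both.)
It was JPEG-compressed with visible artifacts, then moderately posterized.

Blocky 8×8 compression artifacts appear around shape edges and the flat background shows ringing — characteristic JPEG degradation. Each flat color has snapped to a coarser quantized level — most visibly, the near-white background has dropped to a flat grey.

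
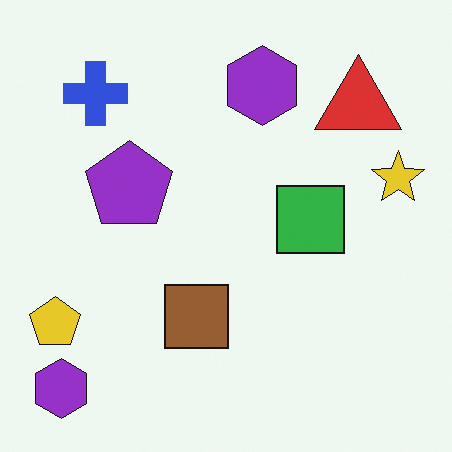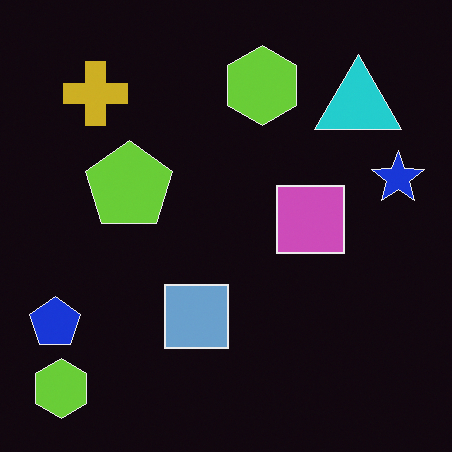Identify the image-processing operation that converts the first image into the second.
The image was color-inverted (negative).

The light background has become dark and every shape's color is its complement — a photographic negative.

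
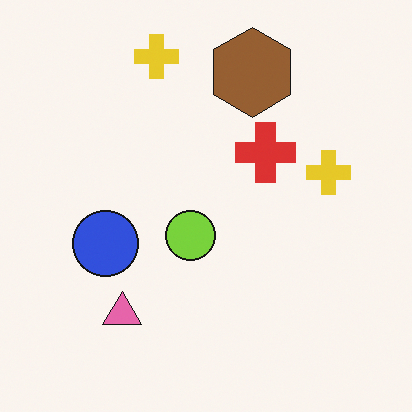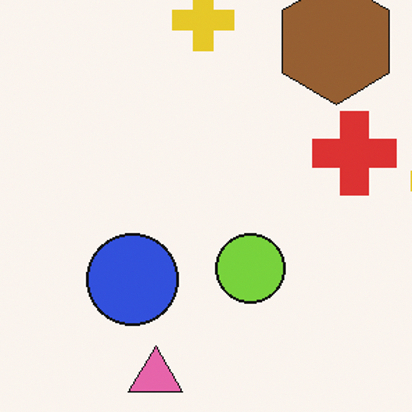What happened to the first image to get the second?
The second image is the first cropped slightly and scaled back up.

The visible shapes are larger and the field of view is narrower; shapes near the original edges may be partly or wholly outside the frame — a crop-and-rescale.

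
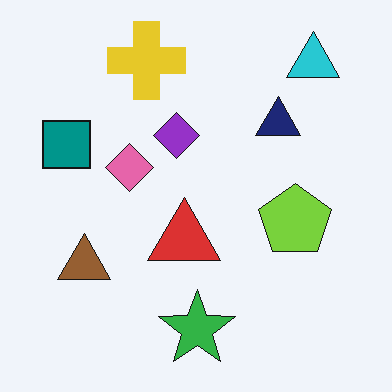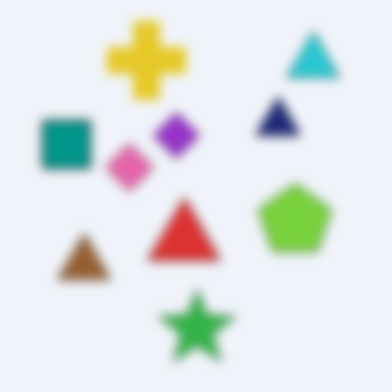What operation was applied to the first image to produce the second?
The second image is the first heavily blurred.

Shape edges and outlines are uniformly softened across the whole image.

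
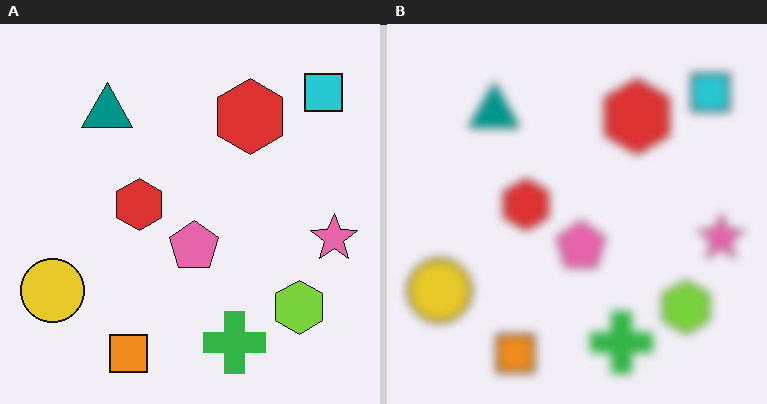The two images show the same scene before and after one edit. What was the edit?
This is the original image noticeably gaussian-blurred.

Shape edges and outlines are uniformly softened across the whole image.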